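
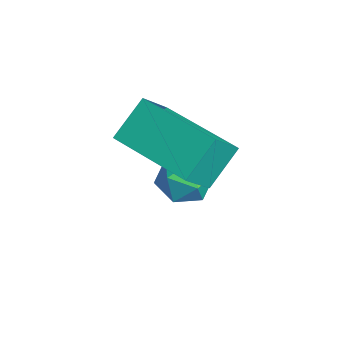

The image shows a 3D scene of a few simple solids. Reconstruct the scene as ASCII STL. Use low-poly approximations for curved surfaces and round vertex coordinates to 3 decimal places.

solid 
facet normal -0.531 0.222 0.818
outer loop
vertex 2.286 0.87 0.871
vertex 2.281 0.129 1.069
vertex 2.847 0.587 1.312
endloop
endfacet
facet normal -0.110 0.767 0.632
outer loop
vertex 2.286 0.87 0.871
vertex 2.847 0.587 1.312
vertex 3.015 1.078 0.746
endloop
endfacet
facet normal -0.280 0.959 -0.035
outer loop
vertex 2.286 0.87 0.871
vertex 3.015 1.078 0.746
vertex 2.553 0.922 0.153
endloop
endfacet
facet normal -0.805 0.533 -0.261
outer loop
vertex 2.286 0.87 0.871
vertex 2.553 0.922 0.153
vertex 2.1 0.336 0.353
endloop
endfacet
facet normal -0.961 0.077 0.265
outer loop
vertex 2.286 0.87 0.871
vertex 2.1 0.336 0.353
vertex 2.281 0.129 1.069
endloop
endfacet
facet normal 0.564 0.533 0.630
outer loop
vertex 3.015 1.078 0.746
vertex 2.847 0.587 1.312
vertex 3.46 0.464 0.867
endloop
endfacet
facet normal -0.118 -0.348 0.930
outer loop
vertex 2.847 0.587 1.312
vertex 2.281 0.129 1.069
vertex 3.007 -0.122 1.067
endloop
endfacet
facet normal -0.813 -0.582 0.037
outer loop
vertex 2.281 0.129 1.069
vertex 2.1 0.336 0.353
vertex 2.545 -0.278 0.474
endloop
endfacet
facet normal -0.560 0.155 -0.814
outer loop
vertex 2.1 0.336 0.353
vertex 2.553 0.922 0.153
vertex 2.713 0.213 -0.092
endloop
endfacet
facet normal 0.291 0.845 -0.449
outer loop
vertex 2.553 0.922 0.153
vertex 3.015 1.078 0.746
vertex 3.279 0.671 0.151
endloop
endfacet
facet normal 0.805 -0.533 0.261
outer loop
vertex 3.274 -0.07 0.349
vertex 3.46 0.464 0.867
vertex 3.007 -0.122 1.067
endloop
endfacet
facet normal 0.280 -0.959 0.035
outer loop
vertex 3.274 -0.07 0.349
vertex 3.007 -0.122 1.067
vertex 2.545 -0.278 0.474
endloop
endfacet
facet normal 0.110 -0.767 -0.632
outer loop
vertex 3.274 -0.07 0.349
vertex 2.545 -0.278 0.474
vertex 2.713 0.213 -0.092
endloop
endfacet
facet normal 0.531 -0.222 -0.818
outer loop
vertex 3.274 -0.07 0.349
vertex 2.713 0.213 -0.092
vertex 3.279 0.671 0.151
endloop
endfacet
facet normal 0.961 -0.077 -0.265
outer loop
vertex 3.274 -0.07 0.349
vertex 3.279 0.671 0.151
vertex 3.46 0.464 0.867
endloop
endfacet
facet normal 0.560 -0.155 0.814
outer loop
vertex 3.007 -0.122 1.067
vertex 3.46 0.464 0.867
vertex 2.847 0.587 1.312
endloop
endfacet
facet normal -0.291 -0.845 0.449
outer loop
vertex 2.545 -0.278 0.474
vertex 3.007 -0.122 1.067
vertex 2.281 0.129 1.069
endloop
endfacet
facet normal -0.564 -0.533 -0.630
outer loop
vertex 2.713 0.213 -0.092
vertex 2.545 -0.278 0.474
vertex 2.1 0.336 0.353
endloop
endfacet
facet normal 0.118 0.348 -0.930
outer loop
vertex 3.279 0.671 0.151
vertex 2.713 0.213 -0.092
vertex 2.553 0.922 0.153
endloop
endfacet
facet normal 0.813 0.582 -0.037
outer loop
vertex 3.46 0.464 0.867
vertex 3.279 0.671 0.151
vertex 3.015 1.078 0.746
endloop
endfacet
facet normal -0.882 -0.468 0.063
outer loop
vertex 2.46 -0.5 3.758
vertex 1.975 0.271 2.695
vertex 2.864 -1.371 2.943
endloop
endfacet
facet normal 0.347 -0.550 0.760
outer loop
vertex 4.785 -0.351 2.805
vertex 2.46 -0.5 3.758
vertex 2.864 -1.371 2.943
endloop
endfacet
facet normal -0.882 -0.468 0.063
outer loop
vertex 2.864 -1.371 2.943
vertex 1.975 0.271 2.695
vertex 2.379 -0.6 1.879
endloop
endfacet
facet normal 0.321 -0.692 -0.647
outer loop
vertex 2.379 -0.6 1.879
vertex 4.785 -0.351 2.805
vertex 2.864 -1.371 2.943
endloop
endfacet
facet normal -0.321 0.691 0.648
outer loop
vertex 2.46 -0.5 3.758
vertex 3.896 1.291 2.557
vertex 1.975 0.271 2.695
endloop
endfacet
facet normal 0.347 -0.551 0.759
outer loop
vertex 4.381 0.52 3.621
vertex 2.46 -0.5 3.758
vertex 4.785 -0.351 2.805
endloop
endfacet
facet normal -0.321 0.691 0.647
outer loop
vertex 4.381 0.52 3.621
vertex 3.896 1.291 2.557
vertex 2.46 -0.5 3.758
endloop
endfacet
facet normal -0.347 0.551 -0.759
outer loop
vertex 1.975 0.271 2.695
vertex 3.896 1.291 2.557
vertex 2.379 -0.6 1.879
endloop
endfacet
facet normal 0.321 -0.691 -0.648
outer loop
vertex 4.3 0.42 1.742
vertex 4.785 -0.351 2.805
vertex 2.379 -0.6 1.879
endloop
endfacet
facet normal -0.346 0.550 -0.760
outer loop
vertex 2.379 -0.6 1.879
vertex 3.896 1.291 2.557
vertex 4.3 0.42 1.742
endloop
endfacet
facet normal 0.882 0.468 -0.063
outer loop
vertex 4.3 0.42 1.742
vertex 4.381 0.52 3.621
vertex 4.785 -0.351 2.805
endloop
endfacet
facet normal 0.882 0.468 -0.063
outer loop
vertex 3.896 1.291 2.557
vertex 4.381 0.52 3.621
vertex 4.3 0.42 1.742
endloop
endfacet

endsolid


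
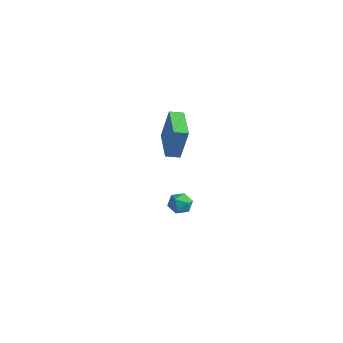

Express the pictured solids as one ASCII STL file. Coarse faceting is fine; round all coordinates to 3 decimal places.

solid 
facet normal -0.075 0.900 0.429
outer loop
vertex 2.803 -2.095 3.242
vertex 3.185 -2.318 3.777
vertex 3.494 -2.03 3.226
endloop
endfacet
facet normal -0.096 0.954 -0.282
outer loop
vertex 2.803 -2.095 3.242
vertex 3.494 -2.03 3.226
vertex 3.151 -2.233 2.657
endloop
endfacet
facet normal -0.645 0.563 -0.517
outer loop
vertex 2.803 -2.095 3.242
vertex 3.151 -2.233 2.657
vertex 2.631 -2.646 2.857
endloop
endfacet
facet normal -0.963 0.266 0.050
outer loop
vertex 2.803 -2.095 3.242
vertex 2.631 -2.646 2.857
vertex 2.652 -2.699 3.549
endloop
endfacet
facet normal -0.611 0.475 0.634
outer loop
vertex 2.803 -2.095 3.242
vertex 2.652 -2.699 3.549
vertex 3.185 -2.318 3.777
endloop
endfacet
facet normal 0.505 0.671 -0.543
outer loop
vertex 3.151 -2.233 2.657
vertex 3.494 -2.03 3.226
vertex 3.748 -2.541 2.831
endloop
endfacet
facet normal 0.540 0.583 0.607
outer loop
vertex 3.494 -2.03 3.226
vertex 3.185 -2.318 3.777
vertex 3.769 -2.594 3.523
endloop
endfacet
facet normal -0.327 -0.104 0.939
outer loop
vertex 3.185 -2.318 3.777
vertex 2.652 -2.699 3.549
vertex 3.249 -3.007 3.723
endloop
endfacet
facet normal -0.897 -0.441 -0.007
outer loop
vertex 2.652 -2.699 3.549
vertex 2.631 -2.646 2.857
vertex 2.906 -3.21 3.154
endloop
endfacet
facet normal -0.384 0.037 -0.923
outer loop
vertex 2.631 -2.646 2.857
vertex 3.151 -2.233 2.657
vertex 3.215 -2.922 2.603
endloop
endfacet
facet normal 0.963 -0.266 -0.050
outer loop
vertex 3.597 -3.145 3.138
vertex 3.748 -2.541 2.831
vertex 3.769 -2.594 3.523
endloop
endfacet
facet normal 0.645 -0.563 0.517
outer loop
vertex 3.597 -3.145 3.138
vertex 3.769 -2.594 3.523
vertex 3.249 -3.007 3.723
endloop
endfacet
facet normal 0.096 -0.954 0.282
outer loop
vertex 3.597 -3.145 3.138
vertex 3.249 -3.007 3.723
vertex 2.906 -3.21 3.154
endloop
endfacet
facet normal 0.075 -0.900 -0.429
outer loop
vertex 3.597 -3.145 3.138
vertex 2.906 -3.21 3.154
vertex 3.215 -2.922 2.603
endloop
endfacet
facet normal 0.611 -0.475 -0.634
outer loop
vertex 3.597 -3.145 3.138
vertex 3.215 -2.922 2.603
vertex 3.748 -2.541 2.831
endloop
endfacet
facet normal 0.897 0.441 0.007
outer loop
vertex 3.769 -2.594 3.523
vertex 3.748 -2.541 2.831
vertex 3.494 -2.03 3.226
endloop
endfacet
facet normal 0.384 -0.037 0.923
outer loop
vertex 3.249 -3.007 3.723
vertex 3.769 -2.594 3.523
vertex 3.185 -2.318 3.777
endloop
endfacet
facet normal -0.505 -0.671 0.543
outer loop
vertex 2.906 -3.21 3.154
vertex 3.249 -3.007 3.723
vertex 2.652 -2.699 3.549
endloop
endfacet
facet normal -0.540 -0.583 -0.607
outer loop
vertex 3.215 -2.922 2.603
vertex 2.906 -3.21 3.154
vertex 2.631 -2.646 2.857
endloop
endfacet
facet normal 0.327 0.104 -0.939
outer loop
vertex 3.748 -2.541 2.831
vertex 3.215 -2.922 2.603
vertex 3.151 -2.233 2.657
endloop
endfacet
facet normal -0.568 -0.796 0.209
outer loop
vertex -2.839 2.558 2.89
vertex -4.587 3.85 3.063
vertex -3.23 2.301 0.853
endloop
endfacet
facet normal 0.802 -0.592 -0.079
outer loop
vertex -2.753 2.97 0.677
vertex -2.839 2.558 2.89
vertex -3.23 2.301 0.853
endloop
endfacet
facet normal -0.568 -0.796 0.209
outer loop
vertex -3.23 2.301 0.853
vertex -4.587 3.85 3.063
vertex -4.978 3.593 1.026
endloop
endfacet
facet normal -0.187 -0.123 -0.975
outer loop
vertex -4.978 3.593 1.026
vertex -2.753 2.97 0.677
vertex -3.23 2.301 0.853
endloop
endfacet
facet normal 0.187 0.123 0.975
outer loop
vertex -2.839 2.558 2.89
vertex -4.11 4.519 2.887
vertex -4.587 3.85 3.063
endloop
endfacet
facet normal 0.802 -0.592 -0.079
outer loop
vertex -2.362 3.227 2.714
vertex -2.839 2.558 2.89
vertex -2.753 2.97 0.677
endloop
endfacet
facet normal 0.187 0.123 0.975
outer loop
vertex -2.362 3.227 2.714
vertex -4.11 4.519 2.887
vertex -2.839 2.558 2.89
endloop
endfacet
facet normal -0.802 0.592 0.079
outer loop
vertex -4.587 3.85 3.063
vertex -4.11 4.519 2.887
vertex -4.978 3.593 1.026
endloop
endfacet
facet normal -0.187 -0.123 -0.975
outer loop
vertex -4.501 4.262 0.85
vertex -2.753 2.97 0.677
vertex -4.978 3.593 1.026
endloop
endfacet
facet normal -0.802 0.592 0.079
outer loop
vertex -4.978 3.593 1.026
vertex -4.11 4.519 2.887
vertex -4.501 4.262 0.85
endloop
endfacet
facet normal 0.568 0.796 -0.209
outer loop
vertex -4.501 4.262 0.85
vertex -2.362 3.227 2.714
vertex -2.753 2.97 0.677
endloop
endfacet
facet normal 0.568 0.796 -0.209
outer loop
vertex -4.11 4.519 2.887
vertex -2.362 3.227 2.714
vertex -4.501 4.262 0.85
endloop
endfacet

endsolid


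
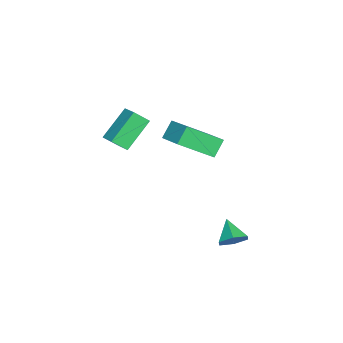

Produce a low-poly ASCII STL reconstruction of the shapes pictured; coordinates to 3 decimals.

solid 
facet normal -0.711 -0.596 -0.372
outer loop
vertex -1.341 -4.028 -0.453
vertex -2.559 -3.309 0.724
vertex -1.565 -3.362 -1.092
endloop
endfacet
facet normal 0.662 -0.391 -0.639
outer loop
vertex -0.861 -2.771 -0.724
vertex -1.341 -4.028 -0.453
vertex -1.565 -3.362 -1.092
endloop
endfacet
facet normal -0.711 -0.596 -0.372
outer loop
vertex -1.565 -3.362 -1.092
vertex -2.559 -3.309 0.724
vertex -2.783 -2.643 0.085
endloop
endfacet
facet normal -0.237 0.701 -0.673
outer loop
vertex -2.783 -2.643 0.085
vertex -0.861 -2.771 -0.724
vertex -1.565 -3.362 -1.092
endloop
endfacet
facet normal 0.237 -0.701 0.673
outer loop
vertex -1.341 -4.028 -0.453
vertex -1.855 -2.718 1.092
vertex -2.559 -3.309 0.724
endloop
endfacet
facet normal 0.662 -0.391 -0.639
outer loop
vertex -0.637 -3.437 -0.085
vertex -1.341 -4.028 -0.453
vertex -0.861 -2.771 -0.724
endloop
endfacet
facet normal 0.237 -0.701 0.673
outer loop
vertex -0.637 -3.437 -0.085
vertex -1.855 -2.718 1.092
vertex -1.341 -4.028 -0.453
endloop
endfacet
facet normal -0.662 0.391 0.639
outer loop
vertex -2.559 -3.309 0.724
vertex -1.855 -2.718 1.092
vertex -2.783 -2.643 0.085
endloop
endfacet
facet normal -0.237 0.701 -0.673
outer loop
vertex -2.079 -2.052 0.453
vertex -0.861 -2.771 -0.724
vertex -2.783 -2.643 0.085
endloop
endfacet
facet normal -0.662 0.391 0.639
outer loop
vertex -2.783 -2.643 0.085
vertex -1.855 -2.718 1.092
vertex -2.079 -2.052 0.453
endloop
endfacet
facet normal 0.711 0.596 0.372
outer loop
vertex -2.079 -2.052 0.453
vertex -0.637 -3.437 -0.085
vertex -0.861 -2.771 -0.724
endloop
endfacet
facet normal 0.711 0.596 0.372
outer loop
vertex -1.855 -2.718 1.092
vertex -0.637 -3.437 -0.085
vertex -2.079 -2.052 0.453
endloop
endfacet
facet normal -0.634 0.275 0.723
outer loop
vertex 0.341 0.172 2.326
vertex -0.371 1.634 1.145
vertex -0.636 -0.721 1.81
endloop
endfacet
facet normal 0.354 -0.727 0.588
outer loop
vertex -0.009 -0.994 1.095
vertex 0.341 0.172 2.326
vertex -0.636 -0.721 1.81
endloop
endfacet
facet normal -0.634 0.275 0.723
outer loop
vertex -0.636 -0.721 1.81
vertex -0.371 1.634 1.145
vertex -1.348 0.741 0.629
endloop
endfacet
facet normal -0.688 -0.628 -0.363
outer loop
vertex -1.348 0.741 0.629
vertex -0.009 -0.994 1.095
vertex -0.636 -0.721 1.81
endloop
endfacet
facet normal 0.688 0.628 0.363
outer loop
vertex 0.341 0.172 2.326
vertex 0.256 1.361 0.43
vertex -0.371 1.634 1.145
endloop
endfacet
facet normal 0.354 -0.727 0.588
outer loop
vertex 0.968 -0.101 1.611
vertex 0.341 0.172 2.326
vertex -0.009 -0.994 1.095
endloop
endfacet
facet normal 0.688 0.628 0.363
outer loop
vertex 0.968 -0.101 1.611
vertex 0.256 1.361 0.43
vertex 0.341 0.172 2.326
endloop
endfacet
facet normal -0.354 0.727 -0.588
outer loop
vertex -0.371 1.634 1.145
vertex 0.256 1.361 0.43
vertex -1.348 0.741 0.629
endloop
endfacet
facet normal -0.688 -0.628 -0.363
outer loop
vertex -0.721 0.468 -0.086
vertex -0.009 -0.994 1.095
vertex -1.348 0.741 0.629
endloop
endfacet
facet normal -0.354 0.727 -0.588
outer loop
vertex -1.348 0.741 0.629
vertex 0.256 1.361 0.43
vertex -0.721 0.468 -0.086
endloop
endfacet
facet normal 0.634 -0.275 -0.723
outer loop
vertex -0.721 0.468 -0.086
vertex 0.968 -0.101 1.611
vertex -0.009 -0.994 1.095
endloop
endfacet
facet normal 0.634 -0.275 -0.723
outer loop
vertex 0.256 1.361 0.43
vertex 0.968 -0.101 1.611
vertex -0.721 0.468 -0.086
endloop
endfacet
facet normal 0.726 0.412 -0.551
outer loop
vertex 2.698 2.709 -2.681
vertex 2.278 2.653 -3.276
vertex 2.249 3.255 -2.864
endloop
endfacet
facet normal -0.070 0.265 0.962
outer loop
vertex 2.698 2.709 -2.681
vertex 2.249 3.255 -2.864
vertex 1.422 2.167 -2.624
endloop
endfacet
facet normal 0.725 0.412 -0.552
outer loop
vertex 2.249 3.255 -2.864
vertex 2.278 2.653 -3.276
vertex 1.829 3.199 -3.458
endloop
endfacet
facet normal -0.675 0.606 0.420
outer loop
vertex 2.249 3.255 -2.864
vertex 1.829 3.199 -3.458
vertex 1.422 2.167 -2.624
endloop
endfacet
facet normal 0.725 0.412 -0.552
outer loop
vertex 1.829 3.199 -3.458
vertex 2.278 2.653 -3.276
vertex 1.858 2.597 -3.87
endloop
endfacet
facet normal -0.948 0.147 -0.281
outer loop
vertex 1.829 3.199 -3.458
vertex 1.858 2.597 -3.87
vertex 1.422 2.167 -2.624
endloop
endfacet
facet normal 0.726 0.411 -0.552
outer loop
vertex 1.858 2.597 -3.87
vertex 2.278 2.653 -3.276
vertex 2.306 2.051 -3.687
endloop
endfacet
facet normal -0.616 -0.653 -0.441
outer loop
vertex 1.858 2.597 -3.87
vertex 2.306 2.051 -3.687
vertex 1.422 2.167 -2.624
endloop
endfacet
facet normal 0.725 0.411 -0.553
outer loop
vertex 2.306 2.051 -3.687
vertex 2.278 2.653 -3.276
vertex 2.727 2.107 -3.093
endloop
endfacet
facet normal -0.010 -0.995 0.101
outer loop
vertex 2.306 2.051 -3.687
vertex 2.727 2.107 -3.093
vertex 1.422 2.167 -2.624
endloop
endfacet
facet normal 0.726 0.412 -0.551
outer loop
vertex 2.727 2.107 -3.093
vertex 2.278 2.653 -3.276
vertex 2.698 2.709 -2.681
endloop
endfacet
facet normal 0.264 -0.536 0.802
outer loop
vertex 2.727 2.107 -3.093
vertex 2.698 2.709 -2.681
vertex 1.422 2.167 -2.624
endloop
endfacet

endsolid


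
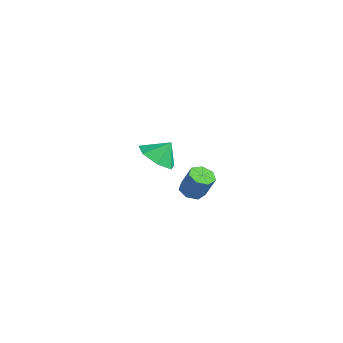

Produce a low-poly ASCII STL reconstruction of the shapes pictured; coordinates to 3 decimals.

solid 
facet normal -0.399 -0.132 -0.907
outer loop
vertex 1.613 1.138 2.401
vertex 1.102 1.225 2.613
vertex 1.46 1.6 2.401
endloop
endfacet
facet normal 0.861 0.285 -0.421
outer loop
vertex 1.613 1.138 2.401
vertex 1.46 1.6 2.401
vertex 2.069 1.288 3.435
endloop
endfacet
facet normal 0.861 0.285 -0.421
outer loop
vertex 2.069 1.288 3.435
vertex 1.46 1.6 2.401
vertex 1.916 1.75 3.435
endloop
endfacet
facet normal 0.399 0.132 0.907
outer loop
vertex 2.069 1.288 3.435
vertex 1.916 1.75 3.435
vertex 1.558 1.375 3.647
endloop
endfacet
facet normal -0.400 -0.131 -0.907
outer loop
vertex 1.46 1.6 2.401
vertex 1.102 1.225 2.613
vertex 1.038 1.779 2.561
endloop
endfacet
facet normal 0.291 0.920 -0.262
outer loop
vertex 1.46 1.6 2.401
vertex 1.038 1.779 2.561
vertex 1.916 1.75 3.435
endloop
endfacet
facet normal 0.291 0.920 -0.261
outer loop
vertex 1.916 1.75 3.435
vertex 1.038 1.779 2.561
vertex 1.493 1.929 3.595
endloop
endfacet
facet normal 0.399 0.132 0.907
outer loop
vertex 1.916 1.75 3.435
vertex 1.493 1.929 3.595
vertex 1.558 1.375 3.647
endloop
endfacet
facet normal -0.399 -0.131 -0.907
outer loop
vertex 1.038 1.779 2.561
vertex 1.102 1.225 2.613
vertex 0.664 1.541 2.76
endloop
endfacet
facet normal -0.498 0.862 0.094
outer loop
vertex 1.038 1.779 2.561
vertex 0.664 1.541 2.76
vertex 1.493 1.929 3.595
endloop
endfacet
facet normal -0.498 0.862 0.094
outer loop
vertex 1.493 1.929 3.595
vertex 0.664 1.541 2.76
vertex 1.119 1.691 3.794
endloop
endfacet
facet normal 0.399 0.132 0.907
outer loop
vertex 1.493 1.929 3.595
vertex 1.119 1.691 3.794
vertex 1.558 1.375 3.647
endloop
endfacet
facet normal -0.399 -0.131 -0.908
outer loop
vertex 0.664 1.541 2.76
vertex 1.102 1.225 2.613
vertex 0.62 1.065 2.848
endloop
endfacet
facet normal -0.912 0.154 0.379
outer loop
vertex 0.664 1.541 2.76
vertex 0.62 1.065 2.848
vertex 1.119 1.691 3.794
endloop
endfacet
facet normal -0.912 0.155 0.379
outer loop
vertex 1.119 1.691 3.794
vertex 0.62 1.065 2.848
vertex 1.075 1.215 3.883
endloop
endfacet
facet normal 0.399 0.133 0.907
outer loop
vertex 1.119 1.691 3.794
vertex 1.075 1.215 3.883
vertex 1.558 1.375 3.647
endloop
endfacet
facet normal -0.398 -0.133 -0.908
outer loop
vertex 0.62 1.065 2.848
vertex 1.102 1.225 2.613
vertex 0.939 0.71 2.76
endloop
endfacet
facet normal -0.640 -0.669 0.378
outer loop
vertex 0.62 1.065 2.848
vertex 0.939 0.71 2.76
vertex 1.075 1.215 3.883
endloop
endfacet
facet normal -0.638 -0.670 0.379
outer loop
vertex 1.075 1.215 3.883
vertex 0.939 0.71 2.76
vertex 1.395 0.86 3.794
endloop
endfacet
facet normal 0.399 0.133 0.907
outer loop
vertex 1.075 1.215 3.883
vertex 1.395 0.86 3.794
vertex 1.558 1.375 3.647
endloop
endfacet
facet normal -0.401 -0.132 -0.907
outer loop
vertex 0.939 0.71 2.76
vertex 1.102 1.225 2.613
vertex 1.381 0.742 2.56
endloop
endfacet
facet normal 0.114 -0.989 0.093
outer loop
vertex 0.939 0.71 2.76
vertex 1.381 0.742 2.56
vertex 1.395 0.86 3.794
endloop
endfacet
facet normal 0.114 -0.989 0.093
outer loop
vertex 1.395 0.86 3.794
vertex 1.381 0.742 2.56
vertex 1.837 0.892 3.594
endloop
endfacet
facet normal 0.401 0.132 0.907
outer loop
vertex 1.395 0.86 3.794
vertex 1.837 0.892 3.594
vertex 1.558 1.375 3.647
endloop
endfacet
facet normal -0.399 -0.131 -0.908
outer loop
vertex 1.381 0.742 2.56
vertex 1.102 1.225 2.613
vertex 1.613 1.138 2.401
endloop
endfacet
facet normal 0.783 -0.564 -0.263
outer loop
vertex 1.381 0.742 2.56
vertex 1.613 1.138 2.401
vertex 1.837 0.892 3.594
endloop
endfacet
facet normal 0.783 -0.564 -0.263
outer loop
vertex 1.837 0.892 3.594
vertex 1.613 1.138 2.401
vertex 2.069 1.288 3.435
endloop
endfacet
facet normal 0.399 0.131 0.908
outer loop
vertex 1.837 0.892 3.594
vertex 2.069 1.288 3.435
vertex 1.558 1.375 3.647
endloop
endfacet
facet normal -0.222 -0.581 -0.783
outer loop
vertex -2.825 3.081 1.016
vertex -3.692 2.956 1.355
vertex -3.381 3.624 0.771
endloop
endfacet
facet normal 0.677 0.731 0.085
outer loop
vertex -2.825 3.081 1.016
vertex -3.381 3.624 0.771
vertex -3.468 3.544 2.145
endloop
endfacet
facet normal -0.222 -0.581 -0.783
outer loop
vertex -3.381 3.624 0.771
vertex -3.692 2.956 1.355
vertex -4.172 3.665 0.965
endloop
endfacet
facet normal 0.067 0.996 0.062
outer loop
vertex -3.381 3.624 0.771
vertex -4.172 3.665 0.965
vertex -3.468 3.544 2.145
endloop
endfacet
facet normal -0.222 -0.581 -0.783
outer loop
vertex -4.172 3.665 0.965
vertex -3.692 2.956 1.355
vertex -4.602 3.172 1.453
endloop
endfacet
facet normal -0.486 0.791 0.371
outer loop
vertex -4.172 3.665 0.965
vertex -4.602 3.172 1.453
vertex -3.468 3.544 2.145
endloop
endfacet
facet normal -0.222 -0.581 -0.783
outer loop
vertex -4.602 3.172 1.453
vertex -3.692 2.956 1.355
vertex -4.347 2.517 1.867
endloop
endfacet
facet normal -0.565 0.272 0.779
outer loop
vertex -4.602 3.172 1.453
vertex -4.347 2.517 1.867
vertex -3.468 3.544 2.145
endloop
endfacet
facet normal -0.222 -0.581 -0.783
outer loop
vertex -4.347 2.517 1.867
vertex -3.692 2.956 1.355
vertex -3.599 2.193 1.895
endloop
endfacet
facet normal -0.110 -0.170 0.979
outer loop
vertex -4.347 2.517 1.867
vertex -3.599 2.193 1.895
vertex -3.468 3.544 2.145
endloop
endfacet
facet normal -0.222 -0.581 -0.783
outer loop
vertex -3.599 2.193 1.895
vertex -3.692 2.956 1.355
vertex -2.921 2.444 1.516
endloop
endfacet
facet normal 0.534 -0.204 0.821
outer loop
vertex -3.599 2.193 1.895
vertex -2.921 2.444 1.516
vertex -3.468 3.544 2.145
endloop
endfacet
facet normal -0.222 -0.581 -0.783
outer loop
vertex -2.921 2.444 1.516
vertex -3.692 2.956 1.355
vertex -2.825 3.081 1.016
endloop
endfacet
facet normal 0.884 0.198 0.422
outer loop
vertex -2.921 2.444 1.516
vertex -2.825 3.081 1.016
vertex -3.468 3.544 2.145
endloop
endfacet

endsolid


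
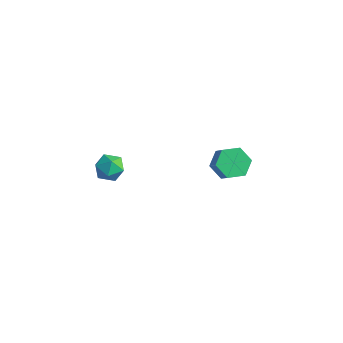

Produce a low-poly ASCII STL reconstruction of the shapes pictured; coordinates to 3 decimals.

solid 
facet normal -0.675 0.259 -0.691
outer loop
vertex -1.43 3.671 -1.276
vertex -2.165 3.524 -0.613
vertex -1.737 4.424 -0.694
endloop
endfacet
facet normal 0.671 0.605 -0.429
outer loop
vertex -1.43 3.671 -1.276
vertex -1.737 4.424 -0.694
vertex -0.681 3.384 -0.509
endloop
endfacet
facet normal 0.671 0.605 -0.429
outer loop
vertex -0.681 3.384 -0.509
vertex -1.737 4.424 -0.694
vertex -0.988 4.137 0.073
endloop
endfacet
facet normal 0.675 -0.259 0.691
outer loop
vertex -0.681 3.384 -0.509
vertex -0.988 4.137 0.073
vertex -1.415 3.236 0.153
endloop
endfacet
facet normal -0.675 0.259 -0.691
outer loop
vertex -1.737 4.424 -0.694
vertex -2.165 3.524 -0.613
vertex -2.472 4.277 -0.031
endloop
endfacet
facet normal 0.070 0.955 0.289
outer loop
vertex -1.737 4.424 -0.694
vertex -2.472 4.277 -0.031
vertex -0.988 4.137 0.073
endloop
endfacet
facet normal 0.070 0.954 0.291
outer loop
vertex -0.988 4.137 0.073
vertex -2.472 4.277 -0.031
vertex -1.722 3.989 0.735
endloop
endfacet
facet normal 0.675 -0.259 0.691
outer loop
vertex -0.988 4.137 0.073
vertex -1.722 3.989 0.735
vertex -1.415 3.236 0.153
endloop
endfacet
facet normal -0.675 0.259 -0.691
outer loop
vertex -2.472 4.277 -0.031
vertex -2.165 3.524 -0.613
vertex -2.899 3.376 0.049
endloop
endfacet
facet normal -0.601 0.349 0.719
outer loop
vertex -2.472 4.277 -0.031
vertex -2.899 3.376 0.049
vertex -1.722 3.989 0.735
endloop
endfacet
facet normal -0.601 0.351 0.718
outer loop
vertex -1.722 3.989 0.735
vertex -2.899 3.376 0.049
vertex -2.15 3.089 0.816
endloop
endfacet
facet normal 0.675 -0.259 0.691
outer loop
vertex -1.722 3.989 0.735
vertex -2.15 3.089 0.816
vertex -1.415 3.236 0.153
endloop
endfacet
facet normal -0.675 0.259 -0.691
outer loop
vertex -2.899 3.376 0.049
vertex -2.165 3.524 -0.613
vertex -2.592 2.623 -0.533
endloop
endfacet
facet normal -0.671 -0.605 0.429
outer loop
vertex -2.899 3.376 0.049
vertex -2.592 2.623 -0.533
vertex -2.15 3.089 0.816
endloop
endfacet
facet normal -0.671 -0.605 0.429
outer loop
vertex -2.15 3.089 0.816
vertex -2.592 2.623 -0.533
vertex -1.843 2.336 0.234
endloop
endfacet
facet normal 0.675 -0.259 0.691
outer loop
vertex -2.15 3.089 0.816
vertex -1.843 2.336 0.234
vertex -1.415 3.236 0.153
endloop
endfacet
facet normal -0.675 0.259 -0.691
outer loop
vertex -2.592 2.623 -0.533
vertex -2.165 3.524 -0.613
vertex -1.858 2.771 -1.195
endloop
endfacet
facet normal -0.069 -0.955 -0.290
outer loop
vertex -2.592 2.623 -0.533
vertex -1.858 2.771 -1.195
vertex -1.843 2.336 0.234
endloop
endfacet
facet normal -0.071 -0.954 -0.290
outer loop
vertex -1.843 2.336 0.234
vertex -1.858 2.771 -1.195
vertex -1.108 2.483 -0.429
endloop
endfacet
facet normal 0.675 -0.259 0.691
outer loop
vertex -1.843 2.336 0.234
vertex -1.108 2.483 -0.429
vertex -1.415 3.236 0.153
endloop
endfacet
facet normal -0.675 0.259 -0.691
outer loop
vertex -1.858 2.771 -1.195
vertex -2.165 3.524 -0.613
vertex -1.43 3.671 -1.276
endloop
endfacet
facet normal 0.600 -0.350 -0.719
outer loop
vertex -1.858 2.771 -1.195
vertex -1.43 3.671 -1.276
vertex -1.108 2.483 -0.429
endloop
endfacet
facet normal 0.602 -0.349 -0.718
outer loop
vertex -1.108 2.483 -0.429
vertex -1.43 3.671 -1.276
vertex -0.681 3.384 -0.509
endloop
endfacet
facet normal 0.675 -0.259 0.691
outer loop
vertex -1.108 2.483 -0.429
vertex -0.681 3.384 -0.509
vertex -1.415 3.236 0.153
endloop
endfacet
facet normal -0.508 0.704 0.496
outer loop
vertex -4.074 -2.835 2.469
vertex -4.044 -3.329 3.201
vertex -3.401 -2.747 3.034
endloop
endfacet
facet normal -0.112 0.994 -0.022
outer loop
vertex -4.074 -2.835 2.469
vertex -3.401 -2.747 3.034
vertex -3.249 -2.749 2.164
endloop
endfacet
facet normal -0.310 0.701 -0.642
outer loop
vertex -4.074 -2.835 2.469
vertex -3.249 -2.749 2.164
vertex -3.799 -3.332 1.793
endloop
endfacet
facet normal -0.830 0.231 -0.508
outer loop
vertex -4.074 -2.835 2.469
vertex -3.799 -3.332 1.793
vertex -4.29 -3.69 2.433
endloop
endfacet
facet normal -0.953 0.232 0.196
outer loop
vertex -4.074 -2.835 2.469
vertex -4.29 -3.69 2.433
vertex -4.044 -3.329 3.201
endloop
endfacet
facet normal 0.569 0.816 0.098
outer loop
vertex -3.249 -2.749 2.164
vertex -3.401 -2.747 3.034
vertex -2.71 -3.19 2.707
endloop
endfacet
facet normal -0.072 0.347 0.935
outer loop
vertex -3.401 -2.747 3.034
vertex -4.044 -3.329 3.201
vertex -3.201 -3.548 3.347
endloop
endfacet
facet normal -0.792 -0.415 0.449
outer loop
vertex -4.044 -3.329 3.201
vertex -4.29 -3.69 2.433
vertex -3.751 -4.131 2.976
endloop
endfacet
facet normal -0.593 -0.417 -0.688
outer loop
vertex -4.29 -3.69 2.433
vertex -3.799 -3.332 1.793
vertex -3.599 -4.133 2.106
endloop
endfacet
facet normal 0.246 0.344 -0.906
outer loop
vertex -3.799 -3.332 1.793
vertex -3.249 -2.749 2.164
vertex -2.956 -3.551 1.939
endloop
endfacet
facet normal 0.830 -0.231 0.508
outer loop
vertex -2.926 -4.045 2.671
vertex -2.71 -3.19 2.707
vertex -3.201 -3.548 3.347
endloop
endfacet
facet normal 0.310 -0.701 0.642
outer loop
vertex -2.926 -4.045 2.671
vertex -3.201 -3.548 3.347
vertex -3.751 -4.131 2.976
endloop
endfacet
facet normal 0.112 -0.994 0.022
outer loop
vertex -2.926 -4.045 2.671
vertex -3.751 -4.131 2.976
vertex -3.599 -4.133 2.106
endloop
endfacet
facet normal 0.508 -0.704 -0.496
outer loop
vertex -2.926 -4.045 2.671
vertex -3.599 -4.133 2.106
vertex -2.956 -3.551 1.939
endloop
endfacet
facet normal 0.953 -0.232 -0.196
outer loop
vertex -2.926 -4.045 2.671
vertex -2.956 -3.551 1.939
vertex -2.71 -3.19 2.707
endloop
endfacet
facet normal 0.593 0.417 0.688
outer loop
vertex -3.201 -3.548 3.347
vertex -2.71 -3.19 2.707
vertex -3.401 -2.747 3.034
endloop
endfacet
facet normal -0.246 -0.344 0.906
outer loop
vertex -3.751 -4.131 2.976
vertex -3.201 -3.548 3.347
vertex -4.044 -3.329 3.201
endloop
endfacet
facet normal -0.569 -0.816 -0.098
outer loop
vertex -3.599 -4.133 2.106
vertex -3.751 -4.131 2.976
vertex -4.29 -3.69 2.433
endloop
endfacet
facet normal 0.072 -0.347 -0.935
outer loop
vertex -2.956 -3.551 1.939
vertex -3.599 -4.133 2.106
vertex -3.799 -3.332 1.793
endloop
endfacet
facet normal 0.792 0.415 -0.449
outer loop
vertex -2.71 -3.19 2.707
vertex -2.956 -3.551 1.939
vertex -3.249 -2.749 2.164
endloop
endfacet

endsolid


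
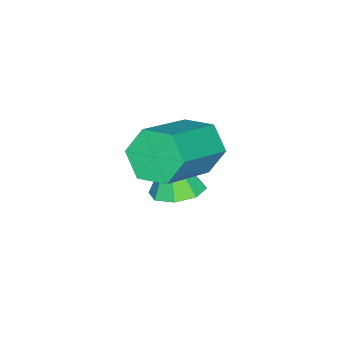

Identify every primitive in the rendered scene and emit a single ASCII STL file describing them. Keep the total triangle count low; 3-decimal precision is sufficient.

solid 
facet normal -0.874 0.104 -0.475
outer loop
vertex -1.836 -2.678 -1.778
vertex -2.126 -2.43 -1.191
vertex -1.826 -1.99 -1.646
endloop
endfacet
facet normal 0.486 0.158 -0.859
outer loop
vertex -1.836 -2.678 -1.778
vertex -1.826 -1.99 -1.646
vertex -0.325 -2.858 -0.956
endloop
endfacet
facet normal 0.486 0.157 -0.860
outer loop
vertex -0.325 -2.858 -0.956
vertex -1.826 -1.99 -1.646
vertex -0.314 -2.171 -0.824
endloop
endfacet
facet normal 0.874 -0.105 0.475
outer loop
vertex -0.325 -2.858 -0.956
vertex -0.314 -2.171 -0.824
vertex -0.614 -2.61 -0.369
endloop
endfacet
facet normal -0.874 0.104 -0.475
outer loop
vertex -1.826 -1.99 -1.646
vertex -2.126 -2.43 -1.191
vertex -2.116 -1.742 -1.059
endloop
endfacet
facet normal 0.256 0.929 -0.266
outer loop
vertex -1.826 -1.99 -1.646
vertex -2.116 -1.742 -1.059
vertex -0.314 -2.171 -0.824
endloop
endfacet
facet normal 0.256 0.929 -0.266
outer loop
vertex -0.314 -2.171 -0.824
vertex -2.116 -1.742 -1.059
vertex -0.604 -1.923 -0.237
endloop
endfacet
facet normal 0.874 -0.104 0.476
outer loop
vertex -0.314 -2.171 -0.824
vertex -0.604 -1.923 -0.237
vertex -0.614 -2.61 -0.369
endloop
endfacet
facet normal -0.874 0.104 -0.474
outer loop
vertex -2.116 -1.742 -1.059
vertex -2.126 -2.43 -1.191
vertex -2.415 -2.182 -0.604
endloop
endfacet
facet normal -0.231 0.771 0.594
outer loop
vertex -2.116 -1.742 -1.059
vertex -2.415 -2.182 -0.604
vertex -0.604 -1.923 -0.237
endloop
endfacet
facet normal -0.230 0.772 0.593
outer loop
vertex -0.604 -1.923 -0.237
vertex -2.415 -2.182 -0.604
vertex -0.904 -2.362 0.218
endloop
endfacet
facet normal 0.874 -0.104 0.476
outer loop
vertex -0.604 -1.923 -0.237
vertex -0.904 -2.362 0.218
vertex -0.614 -2.61 -0.369
endloop
endfacet
facet normal -0.874 0.105 -0.475
outer loop
vertex -2.415 -2.182 -0.604
vertex -2.126 -2.43 -1.191
vertex -2.426 -2.869 -0.736
endloop
endfacet
facet normal -0.486 -0.157 0.859
outer loop
vertex -2.415 -2.182 -0.604
vertex -2.426 -2.869 -0.736
vertex -0.904 -2.362 0.218
endloop
endfacet
facet normal -0.486 -0.158 0.859
outer loop
vertex -0.904 -2.362 0.218
vertex -2.426 -2.869 -0.736
vertex -0.914 -3.05 0.086
endloop
endfacet
facet normal 0.874 -0.104 0.475
outer loop
vertex -0.904 -2.362 0.218
vertex -0.914 -3.05 0.086
vertex -0.614 -2.61 -0.369
endloop
endfacet
facet normal -0.874 0.104 -0.476
outer loop
vertex -2.426 -2.869 -0.736
vertex -2.126 -2.43 -1.191
vertex -2.136 -3.117 -1.323
endloop
endfacet
facet normal -0.256 -0.929 0.266
outer loop
vertex -2.426 -2.869 -0.736
vertex -2.136 -3.117 -1.323
vertex -0.914 -3.05 0.086
endloop
endfacet
facet normal -0.256 -0.929 0.266
outer loop
vertex -0.914 -3.05 0.086
vertex -2.136 -3.117 -1.323
vertex -0.624 -3.298 -0.501
endloop
endfacet
facet normal 0.874 -0.104 0.475
outer loop
vertex -0.914 -3.05 0.086
vertex -0.624 -3.298 -0.501
vertex -0.614 -2.61 -0.369
endloop
endfacet
facet normal -0.874 0.104 -0.476
outer loop
vertex -2.136 -3.117 -1.323
vertex -2.126 -2.43 -1.191
vertex -1.836 -2.678 -1.778
endloop
endfacet
facet normal 0.230 -0.772 -0.593
outer loop
vertex -2.136 -3.117 -1.323
vertex -1.836 -2.678 -1.778
vertex -0.624 -3.298 -0.501
endloop
endfacet
facet normal 0.231 -0.771 -0.594
outer loop
vertex -0.624 -3.298 -0.501
vertex -1.836 -2.678 -1.778
vertex -0.325 -2.858 -0.956
endloop
endfacet
facet normal 0.874 -0.104 0.474
outer loop
vertex -0.624 -3.298 -0.501
vertex -0.325 -2.858 -0.956
vertex -0.614 -2.61 -0.369
endloop
endfacet
facet normal 0.191 0.277 -0.942
outer loop
vertex -1.637 -3.179 -3.023
vertex -2.227 -2.936 -3.071
vertex -1.657 -2.709 -2.889
endloop
endfacet
facet normal 0.794 -0.135 0.593
outer loop
vertex -1.637 -3.179 -3.023
vertex -1.657 -2.709 -2.889
vertex -2.453 -3.264 -1.949
endloop
endfacet
facet normal 0.190 0.277 -0.942
outer loop
vertex -1.657 -2.709 -2.889
vertex -2.227 -2.936 -3.071
vertex -2.01 -2.371 -2.861
endloop
endfacet
facet normal 0.512 0.476 0.715
outer loop
vertex -1.657 -2.709 -2.889
vertex -2.01 -2.371 -2.861
vertex -2.453 -3.264 -1.949
endloop
endfacet
facet normal 0.190 0.277 -0.942
outer loop
vertex -2.01 -2.371 -2.861
vertex -2.227 -2.936 -3.071
vertex -2.491 -2.364 -2.956
endloop
endfacet
facet normal -0.120 0.738 0.664
outer loop
vertex -2.01 -2.371 -2.861
vertex -2.491 -2.364 -2.956
vertex -2.453 -3.264 -1.949
endloop
endfacet
facet normal 0.190 0.277 -0.942
outer loop
vertex -2.491 -2.364 -2.956
vertex -2.227 -2.936 -3.071
vertex -2.817 -2.692 -3.118
endloop
endfacet
facet normal -0.731 0.495 0.470
outer loop
vertex -2.491 -2.364 -2.956
vertex -2.817 -2.692 -3.118
vertex -2.453 -3.264 -1.949
endloop
endfacet
facet normal 0.189 0.277 -0.942
outer loop
vertex -2.817 -2.692 -3.118
vertex -2.227 -2.936 -3.071
vertex -2.797 -3.162 -3.252
endloop
endfacet
facet normal -0.963 -0.111 0.246
outer loop
vertex -2.817 -2.692 -3.118
vertex -2.797 -3.162 -3.252
vertex -2.453 -3.264 -1.949
endloop
endfacet
facet normal 0.190 0.276 -0.942
outer loop
vertex -2.797 -3.162 -3.252
vertex -2.227 -2.936 -3.071
vertex -2.444 -3.5 -3.28
endloop
endfacet
facet normal -0.681 -0.722 0.123
outer loop
vertex -2.797 -3.162 -3.252
vertex -2.444 -3.5 -3.28
vertex -2.453 -3.264 -1.949
endloop
endfacet
facet normal 0.190 0.276 -0.942
outer loop
vertex -2.444 -3.5 -3.28
vertex -2.227 -2.936 -3.071
vertex -1.963 -3.507 -3.185
endloop
endfacet
facet normal -0.049 -0.984 0.174
outer loop
vertex -2.444 -3.5 -3.28
vertex -1.963 -3.507 -3.185
vertex -2.453 -3.264 -1.949
endloop
endfacet
facet normal 0.190 0.276 -0.942
outer loop
vertex -1.963 -3.507 -3.185
vertex -2.227 -2.936 -3.071
vertex -1.637 -3.179 -3.023
endloop
endfacet
facet normal 0.562 -0.741 0.368
outer loop
vertex -1.963 -3.507 -3.185
vertex -1.637 -3.179 -3.023
vertex -2.453 -3.264 -1.949
endloop
endfacet

endsolid


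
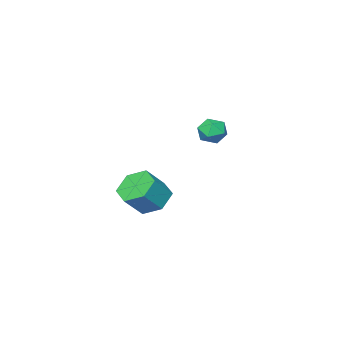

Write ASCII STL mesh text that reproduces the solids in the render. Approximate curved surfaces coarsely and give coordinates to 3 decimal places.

solid 
facet normal -0.690 0.047 -0.722
outer loop
vertex 2.496 -2.298 -3.185
vertex 1.904 -2.393 -2.626
vertex 2.163 -1.641 -2.824
endloop
endfacet
facet normal 0.600 0.597 -0.533
outer loop
vertex 2.496 -2.298 -3.185
vertex 2.163 -1.641 -2.824
vertex 3.289 -2.352 -2.353
endloop
endfacet
facet normal 0.600 0.596 -0.534
outer loop
vertex 3.289 -2.352 -2.353
vertex 2.163 -1.641 -2.824
vertex 2.956 -1.695 -1.993
endloop
endfacet
facet normal 0.689 -0.047 0.723
outer loop
vertex 3.289 -2.352 -2.353
vertex 2.956 -1.695 -1.993
vertex 2.696 -2.447 -1.794
endloop
endfacet
facet normal -0.690 0.047 -0.722
outer loop
vertex 2.163 -1.641 -2.824
vertex 1.904 -2.393 -2.626
vertex 1.571 -1.736 -2.265
endloop
endfacet
facet normal -0.052 0.992 0.114
outer loop
vertex 2.163 -1.641 -2.824
vertex 1.571 -1.736 -2.265
vertex 2.956 -1.695 -1.993
endloop
endfacet
facet normal -0.052 0.992 0.114
outer loop
vertex 2.956 -1.695 -1.993
vertex 1.571 -1.736 -2.265
vertex 2.363 -1.79 -1.434
endloop
endfacet
facet normal 0.689 -0.047 0.723
outer loop
vertex 2.956 -1.695 -1.993
vertex 2.363 -1.79 -1.434
vertex 2.696 -2.447 -1.794
endloop
endfacet
facet normal -0.689 0.048 -0.723
outer loop
vertex 1.571 -1.736 -2.265
vertex 1.904 -2.393 -2.626
vertex 1.311 -2.488 -2.067
endloop
endfacet
facet normal -0.652 0.396 0.647
outer loop
vertex 1.571 -1.736 -2.265
vertex 1.311 -2.488 -2.067
vertex 2.363 -1.79 -1.434
endloop
endfacet
facet normal -0.652 0.396 0.647
outer loop
vertex 2.363 -1.79 -1.434
vertex 1.311 -2.488 -2.067
vertex 2.104 -2.542 -1.235
endloop
endfacet
facet normal 0.690 -0.046 0.723
outer loop
vertex 2.363 -1.79 -1.434
vertex 2.104 -2.542 -1.235
vertex 2.696 -2.447 -1.794
endloop
endfacet
facet normal -0.689 0.047 -0.723
outer loop
vertex 1.311 -2.488 -2.067
vertex 1.904 -2.393 -2.626
vertex 1.644 -3.145 -2.427
endloop
endfacet
facet normal -0.600 -0.596 0.533
outer loop
vertex 1.311 -2.488 -2.067
vertex 1.644 -3.145 -2.427
vertex 2.104 -2.542 -1.235
endloop
endfacet
facet normal -0.599 -0.597 0.533
outer loop
vertex 2.104 -2.542 -1.235
vertex 1.644 -3.145 -2.427
vertex 2.437 -3.199 -1.596
endloop
endfacet
facet normal 0.690 -0.047 0.722
outer loop
vertex 2.104 -2.542 -1.235
vertex 2.437 -3.199 -1.596
vertex 2.696 -2.447 -1.794
endloop
endfacet
facet normal -0.689 0.047 -0.723
outer loop
vertex 1.644 -3.145 -2.427
vertex 1.904 -2.393 -2.626
vertex 2.237 -3.05 -2.986
endloop
endfacet
facet normal 0.052 -0.992 -0.114
outer loop
vertex 1.644 -3.145 -2.427
vertex 2.237 -3.05 -2.986
vertex 2.437 -3.199 -1.596
endloop
endfacet
facet normal 0.052 -0.992 -0.114
outer loop
vertex 2.437 -3.199 -1.596
vertex 2.237 -3.05 -2.986
vertex 3.029 -3.104 -2.155
endloop
endfacet
facet normal 0.690 -0.047 0.722
outer loop
vertex 2.437 -3.199 -1.596
vertex 3.029 -3.104 -2.155
vertex 2.696 -2.447 -1.794
endloop
endfacet
facet normal -0.690 0.046 -0.723
outer loop
vertex 2.237 -3.05 -2.986
vertex 1.904 -2.393 -2.626
vertex 2.496 -2.298 -3.185
endloop
endfacet
facet normal 0.652 -0.396 -0.647
outer loop
vertex 2.237 -3.05 -2.986
vertex 2.496 -2.298 -3.185
vertex 3.029 -3.104 -2.155
endloop
endfacet
facet normal 0.652 -0.396 -0.647
outer loop
vertex 3.029 -3.104 -2.155
vertex 2.496 -2.298 -3.185
vertex 3.289 -2.352 -2.353
endloop
endfacet
facet normal 0.689 -0.048 0.723
outer loop
vertex 3.029 -3.104 -2.155
vertex 3.289 -2.352 -2.353
vertex 2.696 -2.447 -1.794
endloop
endfacet
facet normal -0.644 0.747 0.167
outer loop
vertex -2.755 -3.515 -0.981
vertex -2.639 -3.558 -0.341
vertex -2.277 -3.163 -0.712
endloop
endfacet
facet normal -0.335 0.815 -0.472
outer loop
vertex -2.755 -3.515 -0.981
vertex -2.277 -3.163 -0.712
vertex -2.183 -3.457 -1.286
endloop
endfacet
facet normal -0.476 0.225 -0.850
outer loop
vertex -2.755 -3.515 -0.981
vertex -2.183 -3.457 -1.286
vertex -2.486 -4.034 -1.269
endloop
endfacet
facet normal -0.872 -0.206 -0.443
outer loop
vertex -2.755 -3.515 -0.981
vertex -2.486 -4.034 -1.269
vertex -2.768 -4.096 -0.685
endloop
endfacet
facet normal -0.976 0.116 0.185
outer loop
vertex -2.755 -3.515 -0.981
vertex -2.768 -4.096 -0.685
vertex -2.639 -3.558 -0.341
endloop
endfacet
facet normal 0.371 0.850 -0.374
outer loop
vertex -2.183 -3.457 -1.286
vertex -2.277 -3.163 -0.712
vertex -1.712 -3.464 -0.835
endloop
endfacet
facet normal -0.129 0.739 0.661
outer loop
vertex -2.277 -3.163 -0.712
vertex -2.639 -3.558 -0.341
vertex -1.994 -3.526 -0.251
endloop
endfacet
facet normal -0.666 -0.282 0.691
outer loop
vertex -2.639 -3.558 -0.341
vertex -2.768 -4.096 -0.685
vertex -2.297 -4.103 -0.234
endloop
endfacet
facet normal -0.499 -0.803 -0.326
outer loop
vertex -2.768 -4.096 -0.685
vertex -2.486 -4.034 -1.269
vertex -2.203 -4.397 -0.808
endloop
endfacet
facet normal 0.143 -0.104 -0.984
outer loop
vertex -2.486 -4.034 -1.269
vertex -2.183 -3.457 -1.286
vertex -1.841 -4.002 -1.179
endloop
endfacet
facet normal 0.872 0.206 0.443
outer loop
vertex -1.725 -4.045 -0.539
vertex -1.712 -3.464 -0.835
vertex -1.994 -3.526 -0.251
endloop
endfacet
facet normal 0.476 -0.225 0.850
outer loop
vertex -1.725 -4.045 -0.539
vertex -1.994 -3.526 -0.251
vertex -2.297 -4.103 -0.234
endloop
endfacet
facet normal 0.335 -0.815 0.472
outer loop
vertex -1.725 -4.045 -0.539
vertex -2.297 -4.103 -0.234
vertex -2.203 -4.397 -0.808
endloop
endfacet
facet normal 0.644 -0.747 -0.167
outer loop
vertex -1.725 -4.045 -0.539
vertex -2.203 -4.397 -0.808
vertex -1.841 -4.002 -1.179
endloop
endfacet
facet normal 0.976 -0.116 -0.185
outer loop
vertex -1.725 -4.045 -0.539
vertex -1.841 -4.002 -1.179
vertex -1.712 -3.464 -0.835
endloop
endfacet
facet normal 0.499 0.803 0.326
outer loop
vertex -1.994 -3.526 -0.251
vertex -1.712 -3.464 -0.835
vertex -2.277 -3.163 -0.712
endloop
endfacet
facet normal -0.143 0.104 0.984
outer loop
vertex -2.297 -4.103 -0.234
vertex -1.994 -3.526 -0.251
vertex -2.639 -3.558 -0.341
endloop
endfacet
facet normal -0.371 -0.850 0.374
outer loop
vertex -2.203 -4.397 -0.808
vertex -2.297 -4.103 -0.234
vertex -2.768 -4.096 -0.685
endloop
endfacet
facet normal 0.129 -0.739 -0.661
outer loop
vertex -1.841 -4.002 -1.179
vertex -2.203 -4.397 -0.808
vertex -2.486 -4.034 -1.269
endloop
endfacet
facet normal 0.666 0.282 -0.691
outer loop
vertex -1.712 -3.464 -0.835
vertex -1.841 -4.002 -1.179
vertex -2.183 -3.457 -1.286
endloop
endfacet

endsolid


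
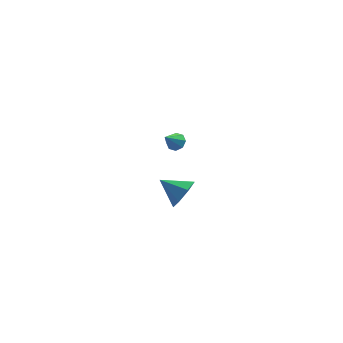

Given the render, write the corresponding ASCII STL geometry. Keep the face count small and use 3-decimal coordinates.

solid 
facet normal 0.814 -0.341 -0.470
outer loop
vertex -1.518 -3.381 -1.206
vertex -1.965 -3.572 -1.841
vertex -1.587 -2.884 -1.686
endloop
endfacet
facet normal 0.086 0.698 0.711
outer loop
vertex -1.518 -3.381 -1.206
vertex -1.587 -2.884 -1.686
vertex -2.975 -3.148 -1.259
endloop
endfacet
facet normal 0.814 -0.342 -0.469
outer loop
vertex -1.587 -2.884 -1.686
vertex -1.965 -3.572 -1.841
vertex -1.94 -2.905 -2.283
endloop
endfacet
facet normal -0.167 0.984 0.064
outer loop
vertex -1.587 -2.884 -1.686
vertex -1.94 -2.905 -2.283
vertex -2.975 -3.148 -1.259
endloop
endfacet
facet normal 0.813 -0.342 -0.471
outer loop
vertex -1.94 -2.905 -2.283
vertex -1.965 -3.572 -1.841
vertex -2.313 -3.428 -2.547
endloop
endfacet
facet normal -0.602 0.658 -0.452
outer loop
vertex -1.94 -2.905 -2.283
vertex -2.313 -3.428 -2.547
vertex -2.975 -3.148 -1.259
endloop
endfacet
facet normal 0.814 -0.341 -0.471
outer loop
vertex -2.313 -3.428 -2.547
vertex -1.965 -3.572 -1.841
vertex -2.423 -4.059 -2.28
endloop
endfacet
facet normal -0.892 -0.035 -0.451
outer loop
vertex -2.313 -3.428 -2.547
vertex -2.423 -4.059 -2.28
vertex -2.975 -3.148 -1.259
endloop
endfacet
facet normal 0.814 -0.342 -0.470
outer loop
vertex -2.423 -4.059 -2.28
vertex -1.965 -3.572 -1.841
vertex -2.189 -4.323 -1.682
endloop
endfacet
facet normal -0.818 -0.571 0.068
outer loop
vertex -2.423 -4.059 -2.28
vertex -2.189 -4.323 -1.682
vertex -2.975 -3.148 -1.259
endloop
endfacet
facet normal 0.814 -0.342 -0.470
outer loop
vertex -2.189 -4.323 -1.682
vertex -1.965 -3.572 -1.841
vertex -1.786 -4.021 -1.204
endloop
endfacet
facet normal -0.436 -0.548 0.714
outer loop
vertex -2.189 -4.323 -1.682
vertex -1.786 -4.021 -1.204
vertex -2.975 -3.148 -1.259
endloop
endfacet
facet normal 0.814 -0.342 -0.470
outer loop
vertex -1.786 -4.021 -1.204
vertex -1.965 -3.572 -1.841
vertex -1.518 -3.381 -1.206
endloop
endfacet
facet normal -0.034 0.017 0.999
outer loop
vertex -1.786 -4.021 -1.204
vertex -1.518 -3.381 -1.206
vertex -2.975 -3.148 -1.259
endloop
endfacet
facet normal 0.477 0.495 -0.726
outer loop
vertex -1.869 2.738 -3.207
vertex -2.193 2.557 -3.543
vertex -2.174 2.964 -3.253
endloop
endfacet
facet normal 0.153 0.391 0.907
outer loop
vertex -1.869 2.738 -3.207
vertex -2.174 2.964 -3.253
vertex -2.707 2.023 -2.757
endloop
endfacet
facet normal 0.476 0.496 -0.727
outer loop
vertex -2.174 2.964 -3.253
vertex -2.193 2.557 -3.543
vertex -2.49 2.952 -3.468
endloop
endfacet
facet normal -0.464 0.604 0.648
outer loop
vertex -2.174 2.964 -3.253
vertex -2.49 2.952 -3.468
vertex -2.707 2.023 -2.757
endloop
endfacet
facet normal 0.476 0.496 -0.726
outer loop
vertex -2.49 2.952 -3.468
vertex -2.193 2.557 -3.543
vertex -2.632 2.709 -3.727
endloop
endfacet
facet normal -0.920 0.350 0.176
outer loop
vertex -2.49 2.952 -3.468
vertex -2.632 2.709 -3.727
vertex -2.707 2.023 -2.757
endloop
endfacet
facet normal 0.476 0.494 -0.727
outer loop
vertex -2.632 2.709 -3.727
vertex -2.193 2.557 -3.543
vertex -2.517 2.376 -3.878
endloop
endfacet
facet normal -0.947 -0.223 -0.231
outer loop
vertex -2.632 2.709 -3.727
vertex -2.517 2.376 -3.878
vertex -2.707 2.023 -2.757
endloop
endfacet
facet normal 0.476 0.494 -0.727
outer loop
vertex -2.517 2.376 -3.878
vertex -2.193 2.557 -3.543
vertex -2.212 2.15 -3.832
endloop
endfacet
facet normal -0.528 -0.780 -0.335
outer loop
vertex -2.517 2.376 -3.878
vertex -2.212 2.15 -3.832
vertex -2.707 2.023 -2.757
endloop
endfacet
facet normal 0.475 0.495 -0.728
outer loop
vertex -2.212 2.15 -3.832
vertex -2.193 2.557 -3.543
vertex -1.895 2.162 -3.617
endloop
endfacet
facet normal 0.089 -0.993 -0.076
outer loop
vertex -2.212 2.15 -3.832
vertex -1.895 2.162 -3.617
vertex -2.707 2.023 -2.757
endloop
endfacet
facet normal 0.477 0.496 -0.725
outer loop
vertex -1.895 2.162 -3.617
vertex -2.193 2.557 -3.543
vertex -1.754 2.405 -3.358
endloop
endfacet
facet normal 0.546 -0.739 0.396
outer loop
vertex -1.895 2.162 -3.617
vertex -1.754 2.405 -3.358
vertex -2.707 2.023 -2.757
endloop
endfacet
facet normal 0.477 0.494 -0.727
outer loop
vertex -1.754 2.405 -3.358
vertex -2.193 2.557 -3.543
vertex -1.869 2.738 -3.207
endloop
endfacet
facet normal 0.573 -0.166 0.803
outer loop
vertex -1.754 2.405 -3.358
vertex -1.869 2.738 -3.207
vertex -2.707 2.023 -2.757
endloop
endfacet

endsolid


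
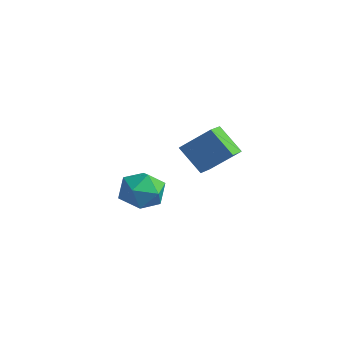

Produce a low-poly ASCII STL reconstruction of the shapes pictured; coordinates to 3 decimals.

solid 
facet normal -0.315 0.935 0.161
outer loop
vertex -0.733 -2.333 -0.527
vertex -0.947 -2.61 0.663
vertex 0.163 -2.176 0.317
endloop
endfacet
facet normal 0.176 0.917 -0.357
outer loop
vertex -0.733 -2.333 -0.527
vertex 0.163 -2.176 0.317
vertex 0.434 -2.66 -0.793
endloop
endfacet
facet normal -0.063 0.486 -0.872
outer loop
vertex -0.733 -2.333 -0.527
vertex 0.434 -2.66 -0.793
vertex -0.508 -3.392 -1.133
endloop
endfacet
facet normal -0.701 0.236 -0.673
outer loop
vertex -0.733 -2.333 -0.527
vertex -0.508 -3.392 -1.133
vertex -1.361 -3.362 -0.233
endloop
endfacet
facet normal -0.857 0.513 -0.035
outer loop
vertex -0.733 -2.333 -0.527
vertex -1.361 -3.362 -0.233
vertex -0.947 -2.61 0.663
endloop
endfacet
facet normal 0.771 0.631 -0.087
outer loop
vertex 0.434 -2.66 -0.793
vertex 0.163 -2.176 0.317
vertex 0.941 -3.138 0.233
endloop
endfacet
facet normal -0.024 0.660 0.751
outer loop
vertex 0.163 -2.176 0.317
vertex -0.947 -2.61 0.663
vertex 0.088 -3.108 1.133
endloop
endfacet
facet normal -0.900 -0.022 0.435
outer loop
vertex -0.947 -2.61 0.663
vertex -1.361 -3.362 -0.233
vertex -0.854 -3.84 0.793
endloop
endfacet
facet normal -0.648 -0.472 -0.598
outer loop
vertex -1.361 -3.362 -0.233
vertex -0.508 -3.392 -1.133
vertex -0.583 -4.324 -0.317
endloop
endfacet
facet normal 0.385 -0.068 -0.920
outer loop
vertex -0.508 -3.392 -1.133
vertex 0.434 -2.66 -0.793
vertex 0.527 -3.89 -0.663
endloop
endfacet
facet normal 0.701 -0.236 0.673
outer loop
vertex 0.313 -4.167 0.527
vertex 0.941 -3.138 0.233
vertex 0.088 -3.108 1.133
endloop
endfacet
facet normal 0.063 -0.486 0.872
outer loop
vertex 0.313 -4.167 0.527
vertex 0.088 -3.108 1.133
vertex -0.854 -3.84 0.793
endloop
endfacet
facet normal -0.176 -0.917 0.357
outer loop
vertex 0.313 -4.167 0.527
vertex -0.854 -3.84 0.793
vertex -0.583 -4.324 -0.317
endloop
endfacet
facet normal 0.315 -0.935 -0.161
outer loop
vertex 0.313 -4.167 0.527
vertex -0.583 -4.324 -0.317
vertex 0.527 -3.89 -0.663
endloop
endfacet
facet normal 0.857 -0.513 0.035
outer loop
vertex 0.313 -4.167 0.527
vertex 0.527 -3.89 -0.663
vertex 0.941 -3.138 0.233
endloop
endfacet
facet normal 0.648 0.472 0.598
outer loop
vertex 0.088 -3.108 1.133
vertex 0.941 -3.138 0.233
vertex 0.163 -2.176 0.317
endloop
endfacet
facet normal -0.385 0.068 0.920
outer loop
vertex -0.854 -3.84 0.793
vertex 0.088 -3.108 1.133
vertex -0.947 -2.61 0.663
endloop
endfacet
facet normal -0.771 -0.631 0.087
outer loop
vertex -0.583 -4.324 -0.317
vertex -0.854 -3.84 0.793
vertex -1.361 -3.362 -0.233
endloop
endfacet
facet normal 0.024 -0.660 -0.751
outer loop
vertex 0.527 -3.89 -0.663
vertex -0.583 -4.324 -0.317
vertex -0.508 -3.392 -1.133
endloop
endfacet
facet normal 0.900 0.022 -0.435
outer loop
vertex 0.941 -3.138 0.233
vertex 0.527 -3.89 -0.663
vertex 0.434 -2.66 -0.793
endloop
endfacet
facet normal -0.489 0.839 -0.238
outer loop
vertex -3.874 2.25 -0.015
vertex -2.722 3.314 1.367
vertex -2.589 2.615 -1.366
endloop
endfacet
facet normal -0.551 -0.509 -0.661
outer loop
vertex -1.978 1.566 -1.067
vertex -3.874 2.25 -0.015
vertex -2.589 2.615 -1.366
endloop
endfacet
facet normal -0.489 0.839 -0.238
outer loop
vertex -2.589 2.615 -1.366
vertex -2.722 3.314 1.367
vertex -1.438 3.679 0.016
endloop
endfacet
facet normal 0.677 0.191 -0.711
outer loop
vertex -1.438 3.679 0.016
vertex -1.978 1.566 -1.067
vertex -2.589 2.615 -1.366
endloop
endfacet
facet normal -0.676 -0.191 0.711
outer loop
vertex -3.874 2.25 -0.015
vertex -2.111 2.265 1.666
vertex -2.722 3.314 1.367
endloop
endfacet
facet normal -0.551 -0.510 -0.661
outer loop
vertex -3.262 1.201 0.284
vertex -3.874 2.25 -0.015
vertex -1.978 1.566 -1.067
endloop
endfacet
facet normal -0.676 -0.192 0.711
outer loop
vertex -3.262 1.201 0.284
vertex -2.111 2.265 1.666
vertex -3.874 2.25 -0.015
endloop
endfacet
facet normal 0.551 0.509 0.661
outer loop
vertex -2.722 3.314 1.367
vertex -2.111 2.265 1.666
vertex -1.438 3.679 0.016
endloop
endfacet
facet normal 0.676 0.192 -0.711
outer loop
vertex -0.826 2.63 0.315
vertex -1.978 1.566 -1.067
vertex -1.438 3.679 0.016
endloop
endfacet
facet normal 0.550 0.510 0.661
outer loop
vertex -1.438 3.679 0.016
vertex -2.111 2.265 1.666
vertex -0.826 2.63 0.315
endloop
endfacet
facet normal 0.489 -0.839 0.238
outer loop
vertex -0.826 2.63 0.315
vertex -3.262 1.201 0.284
vertex -1.978 1.566 -1.067
endloop
endfacet
facet normal 0.489 -0.839 0.239
outer loop
vertex -2.111 2.265 1.666
vertex -3.262 1.201 0.284
vertex -0.826 2.63 0.315
endloop
endfacet

endsolid


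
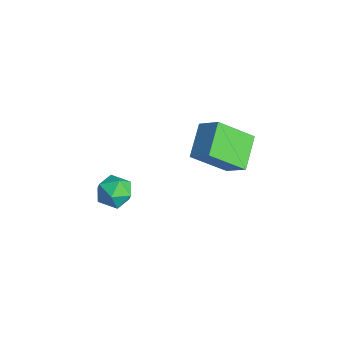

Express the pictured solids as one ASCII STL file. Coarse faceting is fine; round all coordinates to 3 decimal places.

solid 
facet normal -0.700 -0.372 -0.610
outer loop
vertex -1.81 0.688 4.614
vertex -1.491 2.164 3.348
vertex -0.663 -0.217 3.848
endloop
endfacet
facet normal -0.162 -0.749 0.642
outer loop
vertex 0.191 0.236 4.592
vertex -1.81 0.688 4.614
vertex -0.663 -0.217 3.848
endloop
endfacet
facet normal -0.700 -0.372 -0.610
outer loop
vertex -0.663 -0.217 3.848
vertex -1.491 2.164 3.348
vertex -0.344 1.259 2.582
endloop
endfacet
facet normal 0.695 -0.549 -0.464
outer loop
vertex -0.344 1.259 2.582
vertex 0.191 0.236 4.592
vertex -0.663 -0.217 3.848
endloop
endfacet
facet normal -0.695 0.549 0.464
outer loop
vertex -1.81 0.688 4.614
vertex -0.637 2.617 4.092
vertex -1.491 2.164 3.348
endloop
endfacet
facet normal -0.162 -0.749 0.642
outer loop
vertex -0.956 1.141 5.358
vertex -1.81 0.688 4.614
vertex 0.191 0.236 4.592
endloop
endfacet
facet normal -0.695 0.549 0.464
outer loop
vertex -0.956 1.141 5.358
vertex -0.637 2.617 4.092
vertex -1.81 0.688 4.614
endloop
endfacet
facet normal 0.162 0.749 -0.642
outer loop
vertex -1.491 2.164 3.348
vertex -0.637 2.617 4.092
vertex -0.344 1.259 2.582
endloop
endfacet
facet normal 0.695 -0.549 -0.464
outer loop
vertex 0.51 1.712 3.326
vertex 0.191 0.236 4.592
vertex -0.344 1.259 2.582
endloop
endfacet
facet normal 0.162 0.749 -0.642
outer loop
vertex -0.344 1.259 2.582
vertex -0.637 2.617 4.092
vertex 0.51 1.712 3.326
endloop
endfacet
facet normal 0.700 0.372 0.610
outer loop
vertex 0.51 1.712 3.326
vertex -0.956 1.141 5.358
vertex 0.191 0.236 4.592
endloop
endfacet
facet normal 0.700 0.372 0.610
outer loop
vertex -0.637 2.617 4.092
vertex -0.956 1.141 5.358
vertex 0.51 1.712 3.326
endloop
endfacet
facet normal -0.997 0.006 -0.075
outer loop
vertex -4.294 -1.992 -1.106
vertex -4.317 -2.854 -0.873
vertex -4.36 -2.22 -0.244
endloop
endfacet
facet normal -0.752 0.649 0.114
outer loop
vertex -4.294 -1.992 -1.106
vertex -4.36 -2.22 -0.244
vertex -3.82 -1.552 -0.488
endloop
endfacet
facet normal -0.299 0.871 -0.391
outer loop
vertex -4.294 -1.992 -1.106
vertex -3.82 -1.552 -0.488
vertex -3.442 -1.772 -1.268
endloop
endfacet
facet normal -0.264 0.365 -0.893
outer loop
vertex -4.294 -1.992 -1.106
vertex -3.442 -1.772 -1.268
vertex -3.75 -2.577 -1.506
endloop
endfacet
facet normal -0.696 -0.170 -0.698
outer loop
vertex -4.294 -1.992 -1.106
vertex -3.75 -2.577 -1.506
vertex -4.317 -2.854 -0.873
endloop
endfacet
facet normal -0.385 0.575 0.722
outer loop
vertex -3.82 -1.552 -0.488
vertex -4.36 -2.22 -0.244
vertex -3.55 -2.143 0.126
endloop
endfacet
facet normal -0.783 -0.464 0.415
outer loop
vertex -4.36 -2.22 -0.244
vertex -4.317 -2.854 -0.873
vertex -3.858 -2.948 -0.112
endloop
endfacet
facet normal -0.295 -0.750 -0.592
outer loop
vertex -4.317 -2.854 -0.873
vertex -3.75 -2.577 -1.506
vertex -3.48 -3.168 -0.892
endloop
endfacet
facet normal 0.404 0.114 -0.908
outer loop
vertex -3.75 -2.577 -1.506
vertex -3.442 -1.772 -1.268
vertex -2.94 -2.5 -1.136
endloop
endfacet
facet normal 0.348 0.933 -0.095
outer loop
vertex -3.442 -1.772 -1.268
vertex -3.82 -1.552 -0.488
vertex -2.983 -1.866 -0.507
endloop
endfacet
facet normal 0.264 -0.365 0.893
outer loop
vertex -3.006 -2.728 -0.274
vertex -3.55 -2.143 0.126
vertex -3.858 -2.948 -0.112
endloop
endfacet
facet normal 0.299 -0.871 0.391
outer loop
vertex -3.006 -2.728 -0.274
vertex -3.858 -2.948 -0.112
vertex -3.48 -3.168 -0.892
endloop
endfacet
facet normal 0.752 -0.649 -0.114
outer loop
vertex -3.006 -2.728 -0.274
vertex -3.48 -3.168 -0.892
vertex -2.94 -2.5 -1.136
endloop
endfacet
facet normal 0.997 -0.006 0.075
outer loop
vertex -3.006 -2.728 -0.274
vertex -2.94 -2.5 -1.136
vertex -2.983 -1.866 -0.507
endloop
endfacet
facet normal 0.696 0.170 0.698
outer loop
vertex -3.006 -2.728 -0.274
vertex -2.983 -1.866 -0.507
vertex -3.55 -2.143 0.126
endloop
endfacet
facet normal -0.404 -0.114 0.908
outer loop
vertex -3.858 -2.948 -0.112
vertex -3.55 -2.143 0.126
vertex -4.36 -2.22 -0.244
endloop
endfacet
facet normal -0.348 -0.933 0.095
outer loop
vertex -3.48 -3.168 -0.892
vertex -3.858 -2.948 -0.112
vertex -4.317 -2.854 -0.873
endloop
endfacet
facet normal 0.385 -0.575 -0.722
outer loop
vertex -2.94 -2.5 -1.136
vertex -3.48 -3.168 -0.892
vertex -3.75 -2.577 -1.506
endloop
endfacet
facet normal 0.783 0.464 -0.415
outer loop
vertex -2.983 -1.866 -0.507
vertex -2.94 -2.5 -1.136
vertex -3.442 -1.772 -1.268
endloop
endfacet
facet normal 0.295 0.750 0.592
outer loop
vertex -3.55 -2.143 0.126
vertex -2.983 -1.866 -0.507
vertex -3.82 -1.552 -0.488
endloop
endfacet

endsolid


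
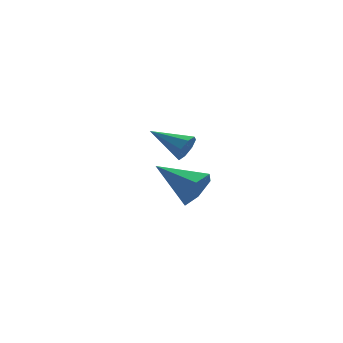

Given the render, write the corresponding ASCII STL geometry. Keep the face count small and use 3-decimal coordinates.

solid 
facet normal 0.903 -0.290 -0.317
outer loop
vertex -0.959 2.923 -0.86
vertex -1.26 2.696 -1.509
vertex -0.965 3.338 -1.257
endloop
endfacet
facet normal 0.103 0.688 0.718
outer loop
vertex -0.959 2.923 -0.86
vertex -0.965 3.338 -1.257
vertex -3.02 3.264 -0.891
endloop
endfacet
facet normal 0.903 -0.291 -0.316
outer loop
vertex -0.965 3.338 -1.257
vertex -1.26 2.696 -1.509
vertex -1.143 3.377 -1.801
endloop
endfacet
facet normal -0.022 0.997 0.079
outer loop
vertex -0.965 3.338 -1.257
vertex -1.143 3.377 -1.801
vertex -3.02 3.264 -0.891
endloop
endfacet
facet normal 0.902 -0.291 -0.317
outer loop
vertex -1.143 3.377 -1.801
vertex -1.26 2.696 -1.509
vertex -1.39 3.018 -2.174
endloop
endfacet
facet normal -0.311 0.779 -0.544
outer loop
vertex -1.143 3.377 -1.801
vertex -1.39 3.018 -2.174
vertex -3.02 3.264 -0.891
endloop
endfacet
facet normal 0.903 -0.290 -0.317
outer loop
vertex -1.39 3.018 -2.174
vertex -1.26 2.696 -1.509
vertex -1.56 2.47 -2.157
endloop
endfacet
facet normal -0.595 0.160 -0.787
outer loop
vertex -1.39 3.018 -2.174
vertex -1.56 2.47 -2.157
vertex -3.02 3.264 -0.891
endloop
endfacet
facet normal 0.903 -0.291 -0.316
outer loop
vertex -1.56 2.47 -2.157
vertex -1.26 2.696 -1.509
vertex -1.555 2.055 -1.761
endloop
endfacet
facet normal -0.707 -0.492 -0.507
outer loop
vertex -1.56 2.47 -2.157
vertex -1.555 2.055 -1.761
vertex -3.02 3.264 -0.891
endloop
endfacet
facet normal 0.903 -0.291 -0.317
outer loop
vertex -1.555 2.055 -1.761
vertex -1.26 2.696 -1.509
vertex -1.377 2.015 -1.217
endloop
endfacet
facet normal -0.583 -0.802 0.132
outer loop
vertex -1.555 2.055 -1.761
vertex -1.377 2.015 -1.217
vertex -3.02 3.264 -0.891
endloop
endfacet
facet normal 0.903 -0.291 -0.317
outer loop
vertex -1.377 2.015 -1.217
vertex -1.26 2.696 -1.509
vertex -1.13 2.375 -0.844
endloop
endfacet
facet normal -0.293 -0.583 0.757
outer loop
vertex -1.377 2.015 -1.217
vertex -1.13 2.375 -0.844
vertex -3.02 3.264 -0.891
endloop
endfacet
facet normal 0.903 -0.291 -0.317
outer loop
vertex -1.13 2.375 -0.844
vertex -1.26 2.696 -1.509
vertex -0.959 2.923 -0.86
endloop
endfacet
facet normal -0.010 0.032 0.999
outer loop
vertex -1.13 2.375 -0.844
vertex -0.959 2.923 -0.86
vertex -3.02 3.264 -0.891
endloop
endfacet
facet normal 0.867 -0.350 -0.355
outer loop
vertex 0.673 -2.531 0.014
vertex 0.22 -2.821 -0.806
vertex 0.606 -1.922 -0.751
endloop
endfacet
facet normal 0.145 0.780 0.608
outer loop
vertex 0.673 -2.531 0.014
vertex 0.606 -1.922 -0.751
vertex -1.66 -2.059 -0.034
endloop
endfacet
facet normal 0.866 -0.350 -0.356
outer loop
vertex 0.606 -1.922 -0.751
vertex 0.22 -2.821 -0.806
vertex 0.153 -2.211 -1.57
endloop
endfacet
facet normal -0.140 0.955 -0.260
outer loop
vertex 0.606 -1.922 -0.751
vertex 0.153 -2.211 -1.57
vertex -1.66 -2.059 -0.034
endloop
endfacet
facet normal 0.866 -0.350 -0.356
outer loop
vertex 0.153 -2.211 -1.57
vertex 0.22 -2.821 -0.806
vertex -0.233 -3.11 -1.625
endloop
endfacet
facet normal -0.601 0.303 -0.739
outer loop
vertex 0.153 -2.211 -1.57
vertex -0.233 -3.11 -1.625
vertex -1.66 -2.059 -0.034
endloop
endfacet
facet normal 0.866 -0.351 -0.355
outer loop
vertex -0.233 -3.11 -1.625
vertex 0.22 -2.821 -0.806
vertex -0.166 -3.719 -0.861
endloop
endfacet
facet normal -0.776 -0.524 -0.350
outer loop
vertex -0.233 -3.11 -1.625
vertex -0.166 -3.719 -0.861
vertex -1.66 -2.059 -0.034
endloop
endfacet
facet normal 0.867 -0.351 -0.355
outer loop
vertex -0.166 -3.719 -0.861
vertex 0.22 -2.821 -0.806
vertex 0.287 -3.43 -0.041
endloop
endfacet
facet normal -0.491 -0.700 0.518
outer loop
vertex -0.166 -3.719 -0.861
vertex 0.287 -3.43 -0.041
vertex -1.66 -2.059 -0.034
endloop
endfacet
facet normal 0.867 -0.350 -0.355
outer loop
vertex 0.287 -3.43 -0.041
vertex 0.22 -2.821 -0.806
vertex 0.673 -2.531 0.014
endloop
endfacet
facet normal -0.030 -0.048 0.998
outer loop
vertex 0.287 -3.43 -0.041
vertex 0.673 -2.531 0.014
vertex -1.66 -2.059 -0.034
endloop
endfacet

endsolid


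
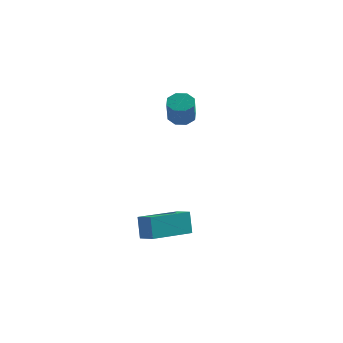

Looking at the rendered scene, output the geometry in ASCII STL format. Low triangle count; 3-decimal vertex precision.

solid 
facet normal -0.100 0.512 -0.853
outer loop
vertex -0.697 3.513 1.212
vertex -1.246 3.191 1.083
vertex -1.099 3.741 1.396
endloop
endfacet
facet normal 0.581 0.726 0.369
outer loop
vertex -0.697 3.513 1.212
vertex -1.099 3.741 1.396
vertex -0.564 2.831 2.346
endloop
endfacet
facet normal 0.581 0.726 0.369
outer loop
vertex -0.564 2.831 2.346
vertex -1.099 3.741 1.396
vertex -0.966 3.059 2.53
endloop
endfacet
facet normal 0.100 -0.512 0.853
outer loop
vertex -0.564 2.831 2.346
vertex -0.966 3.059 2.53
vertex -1.114 2.509 2.217
endloop
endfacet
facet normal -0.100 0.512 -0.853
outer loop
vertex -1.099 3.741 1.396
vertex -1.246 3.191 1.083
vertex -1.587 3.647 1.397
endloop
endfacet
facet normal -0.160 0.837 0.522
outer loop
vertex -1.099 3.741 1.396
vertex -1.587 3.647 1.397
vertex -0.966 3.059 2.53
endloop
endfacet
facet normal -0.160 0.837 0.522
outer loop
vertex -0.966 3.059 2.53
vertex -1.587 3.647 1.397
vertex -1.454 2.965 2.531
endloop
endfacet
facet normal 0.100 -0.512 0.853
outer loop
vertex -0.966 3.059 2.53
vertex -1.454 2.965 2.531
vertex -1.114 2.509 2.217
endloop
endfacet
facet normal -0.099 0.513 -0.853
outer loop
vertex -1.587 3.647 1.397
vertex -1.246 3.191 1.083
vertex -1.876 3.285 1.213
endloop
endfacet
facet normal -0.809 0.457 0.370
outer loop
vertex -1.587 3.647 1.397
vertex -1.876 3.285 1.213
vertex -1.454 2.965 2.531
endloop
endfacet
facet normal -0.808 0.459 0.370
outer loop
vertex -1.454 2.965 2.531
vertex -1.876 3.285 1.213
vertex -1.743 2.604 2.348
endloop
endfacet
facet normal 0.100 -0.513 0.853
outer loop
vertex -1.454 2.965 2.531
vertex -1.743 2.604 2.348
vertex -1.114 2.509 2.217
endloop
endfacet
facet normal -0.100 0.512 -0.853
outer loop
vertex -1.876 3.285 1.213
vertex -1.246 3.191 1.083
vertex -1.796 2.869 0.954
endloop
endfacet
facet normal -0.982 -0.190 0.001
outer loop
vertex -1.876 3.285 1.213
vertex -1.796 2.869 0.954
vertex -1.743 2.604 2.348
endloop
endfacet
facet normal -0.982 -0.189 0.001
outer loop
vertex -1.743 2.604 2.348
vertex -1.796 2.869 0.954
vertex -1.663 2.187 2.088
endloop
endfacet
facet normal 0.100 -0.513 0.853
outer loop
vertex -1.743 2.604 2.348
vertex -1.663 2.187 2.088
vertex -1.114 2.509 2.217
endloop
endfacet
facet normal -0.100 0.512 -0.853
outer loop
vertex -1.796 2.869 0.954
vertex -1.246 3.191 1.083
vertex -1.394 2.641 0.77
endloop
endfacet
facet normal -0.581 -0.726 -0.369
outer loop
vertex -1.796 2.869 0.954
vertex -1.394 2.641 0.77
vertex -1.663 2.187 2.088
endloop
endfacet
facet normal -0.581 -0.726 -0.369
outer loop
vertex -1.663 2.187 2.088
vertex -1.394 2.641 0.77
vertex -1.261 1.959 1.904
endloop
endfacet
facet normal 0.100 -0.512 0.853
outer loop
vertex -1.663 2.187 2.088
vertex -1.261 1.959 1.904
vertex -1.114 2.509 2.217
endloop
endfacet
facet normal -0.100 0.512 -0.853
outer loop
vertex -1.394 2.641 0.77
vertex -1.246 3.191 1.083
vertex -0.906 2.735 0.769
endloop
endfacet
facet normal 0.160 -0.837 -0.522
outer loop
vertex -1.394 2.641 0.77
vertex -0.906 2.735 0.769
vertex -1.261 1.959 1.904
endloop
endfacet
facet normal 0.160 -0.837 -0.522
outer loop
vertex -1.261 1.959 1.904
vertex -0.906 2.735 0.769
vertex -0.773 2.053 1.903
endloop
endfacet
facet normal 0.100 -0.512 0.853
outer loop
vertex -1.261 1.959 1.904
vertex -0.773 2.053 1.903
vertex -1.114 2.509 2.217
endloop
endfacet
facet normal -0.100 0.513 -0.853
outer loop
vertex -0.906 2.735 0.769
vertex -1.246 3.191 1.083
vertex -0.617 3.096 0.952
endloop
endfacet
facet normal 0.808 -0.459 -0.371
outer loop
vertex -0.906 2.735 0.769
vertex -0.617 3.096 0.952
vertex -0.773 2.053 1.903
endloop
endfacet
facet normal 0.809 -0.458 -0.369
outer loop
vertex -0.773 2.053 1.903
vertex -0.617 3.096 0.952
vertex -0.484 2.415 2.087
endloop
endfacet
facet normal 0.099 -0.513 0.853
outer loop
vertex -0.773 2.053 1.903
vertex -0.484 2.415 2.087
vertex -1.114 2.509 2.217
endloop
endfacet
facet normal -0.100 0.513 -0.853
outer loop
vertex -0.617 3.096 0.952
vertex -1.246 3.191 1.083
vertex -0.697 3.513 1.212
endloop
endfacet
facet normal 0.982 0.189 -0.001
outer loop
vertex -0.617 3.096 0.952
vertex -0.697 3.513 1.212
vertex -0.484 2.415 2.087
endloop
endfacet
facet normal 0.982 0.190 -0.001
outer loop
vertex -0.484 2.415 2.087
vertex -0.697 3.513 1.212
vertex -0.564 2.831 2.346
endloop
endfacet
facet normal 0.100 -0.512 0.853
outer loop
vertex -0.484 2.415 2.087
vertex -0.564 2.831 2.346
vertex -1.114 2.509 2.217
endloop
endfacet
facet normal -0.807 0.497 -0.318
outer loop
vertex -1.589 -2.623 -2.454
vertex -0.371 -0.875 -2.812
vertex -1.391 -2.977 -3.509
endloop
endfacet
facet normal -0.564 -0.809 0.166
outer loop
vertex -0.729 -3.385 -3.248
vertex -1.589 -2.623 -2.454
vertex -1.391 -2.977 -3.509
endloop
endfacet
facet normal -0.807 0.497 -0.318
outer loop
vertex -1.391 -2.977 -3.509
vertex -0.371 -0.875 -2.812
vertex -0.173 -1.229 -3.867
endloop
endfacet
facet normal 0.175 -0.313 -0.933
outer loop
vertex -0.173 -1.229 -3.867
vertex -0.729 -3.385 -3.248
vertex -1.391 -2.977 -3.509
endloop
endfacet
facet normal -0.175 0.313 0.933
outer loop
vertex -1.589 -2.623 -2.454
vertex 0.291 -1.283 -2.551
vertex -0.371 -0.875 -2.812
endloop
endfacet
facet normal -0.564 -0.809 0.166
outer loop
vertex -0.927 -3.031 -2.193
vertex -1.589 -2.623 -2.454
vertex -0.729 -3.385 -3.248
endloop
endfacet
facet normal -0.175 0.313 0.933
outer loop
vertex -0.927 -3.031 -2.193
vertex 0.291 -1.283 -2.551
vertex -1.589 -2.623 -2.454
endloop
endfacet
facet normal 0.564 0.809 -0.166
outer loop
vertex -0.371 -0.875 -2.812
vertex 0.291 -1.283 -2.551
vertex -0.173 -1.229 -3.867
endloop
endfacet
facet normal 0.175 -0.313 -0.933
outer loop
vertex 0.489 -1.637 -3.606
vertex -0.729 -3.385 -3.248
vertex -0.173 -1.229 -3.867
endloop
endfacet
facet normal 0.564 0.809 -0.166
outer loop
vertex -0.173 -1.229 -3.867
vertex 0.291 -1.283 -2.551
vertex 0.489 -1.637 -3.606
endloop
endfacet
facet normal 0.807 -0.497 0.318
outer loop
vertex 0.489 -1.637 -3.606
vertex -0.927 -3.031 -2.193
vertex -0.729 -3.385 -3.248
endloop
endfacet
facet normal 0.807 -0.497 0.318
outer loop
vertex 0.291 -1.283 -2.551
vertex -0.927 -3.031 -2.193
vertex 0.489 -1.637 -3.606
endloop
endfacet

endsolid


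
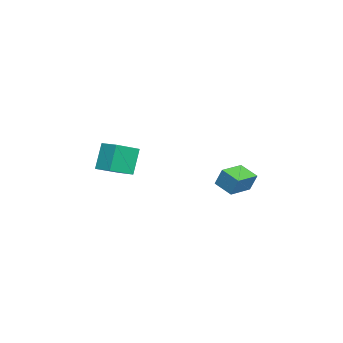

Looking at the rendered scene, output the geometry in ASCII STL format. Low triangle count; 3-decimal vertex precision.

solid 
facet normal -0.832 0.551 -0.064
outer loop
vertex 2.815 3.615 4.133
vertex 3.538 4.648 3.624
vertex 2.613 3.172 2.95
endloop
endfacet
facet normal -0.532 -0.759 0.375
outer loop
vertex 4.002 2.252 3.056
vertex 2.815 3.615 4.133
vertex 2.613 3.172 2.95
endloop
endfacet
facet normal -0.832 0.551 -0.064
outer loop
vertex 2.613 3.172 2.95
vertex 3.538 4.648 3.624
vertex 3.336 4.205 2.44
endloop
endfacet
facet normal -0.158 -0.346 -0.925
outer loop
vertex 3.336 4.205 2.44
vertex 4.002 2.252 3.056
vertex 2.613 3.172 2.95
endloop
endfacet
facet normal 0.158 0.345 0.925
outer loop
vertex 2.815 3.615 4.133
vertex 4.927 3.728 3.73
vertex 3.538 4.648 3.624
endloop
endfacet
facet normal -0.532 -0.759 0.375
outer loop
vertex 4.204 2.695 4.24
vertex 2.815 3.615 4.133
vertex 4.002 2.252 3.056
endloop
endfacet
facet normal 0.158 0.346 0.925
outer loop
vertex 4.204 2.695 4.24
vertex 4.927 3.728 3.73
vertex 2.815 3.615 4.133
endloop
endfacet
facet normal 0.532 0.759 -0.375
outer loop
vertex 3.538 4.648 3.624
vertex 4.927 3.728 3.73
vertex 3.336 4.205 2.44
endloop
endfacet
facet normal -0.158 -0.346 -0.925
outer loop
vertex 4.725 3.285 2.547
vertex 4.002 2.252 3.056
vertex 3.336 4.205 2.44
endloop
endfacet
facet normal 0.532 0.759 -0.375
outer loop
vertex 3.336 4.205 2.44
vertex 4.927 3.728 3.73
vertex 4.725 3.285 2.547
endloop
endfacet
facet normal 0.832 -0.551 0.064
outer loop
vertex 4.725 3.285 2.547
vertex 4.204 2.695 4.24
vertex 4.002 2.252 3.056
endloop
endfacet
facet normal 0.832 -0.551 0.064
outer loop
vertex 4.927 3.728 3.73
vertex 4.204 2.695 4.24
vertex 4.725 3.285 2.547
endloop
endfacet
facet normal -0.586 -0.791 -0.173
outer loop
vertex 1.173 -4.909 4.742
vertex -0.147 -3.758 3.955
vertex 2.025 -5.15 2.96
endloop
endfacet
facet normal 0.688 -0.599 0.410
outer loop
vertex 2.787 -4.122 3.185
vertex 1.173 -4.909 4.742
vertex 2.025 -5.15 2.96
endloop
endfacet
facet normal -0.586 -0.792 -0.172
outer loop
vertex 2.025 -5.15 2.96
vertex -0.147 -3.758 3.955
vertex 0.704 -4.0 2.173
endloop
endfacet
facet normal 0.428 -0.121 -0.896
outer loop
vertex 0.704 -4.0 2.173
vertex 2.787 -4.122 3.185
vertex 2.025 -5.15 2.96
endloop
endfacet
facet normal -0.428 0.121 0.896
outer loop
vertex 1.173 -4.909 4.742
vertex 0.615 -2.73 4.18
vertex -0.147 -3.758 3.955
endloop
endfacet
facet normal 0.688 -0.599 0.410
outer loop
vertex 1.936 -3.88 4.967
vertex 1.173 -4.909 4.742
vertex 2.787 -4.122 3.185
endloop
endfacet
facet normal -0.428 0.121 0.896
outer loop
vertex 1.936 -3.88 4.967
vertex 0.615 -2.73 4.18
vertex 1.173 -4.909 4.742
endloop
endfacet
facet normal -0.688 0.599 -0.410
outer loop
vertex -0.147 -3.758 3.955
vertex 0.615 -2.73 4.18
vertex 0.704 -4.0 2.173
endloop
endfacet
facet normal 0.428 -0.122 -0.896
outer loop
vertex 1.467 -2.971 2.398
vertex 2.787 -4.122 3.185
vertex 0.704 -4.0 2.173
endloop
endfacet
facet normal -0.688 0.599 -0.410
outer loop
vertex 0.704 -4.0 2.173
vertex 0.615 -2.73 4.18
vertex 1.467 -2.971 2.398
endloop
endfacet
facet normal 0.587 0.791 0.173
outer loop
vertex 1.467 -2.971 2.398
vertex 1.936 -3.88 4.967
vertex 2.787 -4.122 3.185
endloop
endfacet
facet normal 0.586 0.792 0.173
outer loop
vertex 0.615 -2.73 4.18
vertex 1.936 -3.88 4.967
vertex 1.467 -2.971 2.398
endloop
endfacet

endsolid
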